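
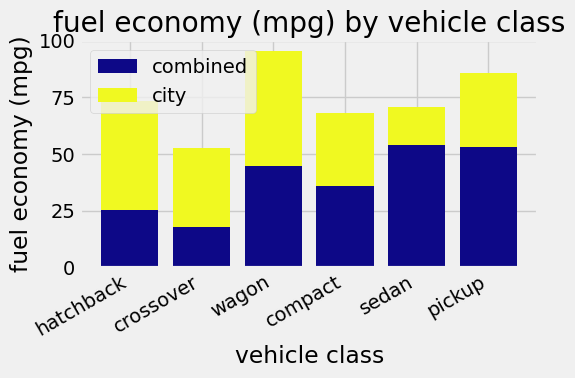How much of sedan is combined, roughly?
combined top ≈ 50, bottom ≈ 0; segment ≈ 50.

≈ 50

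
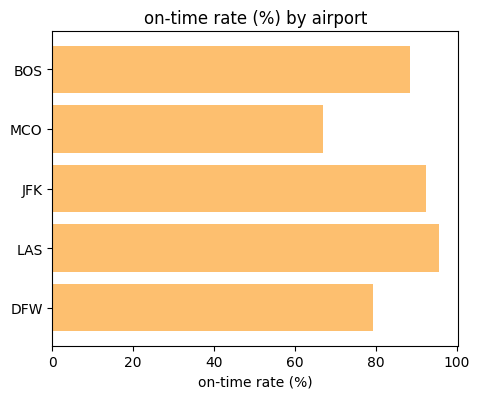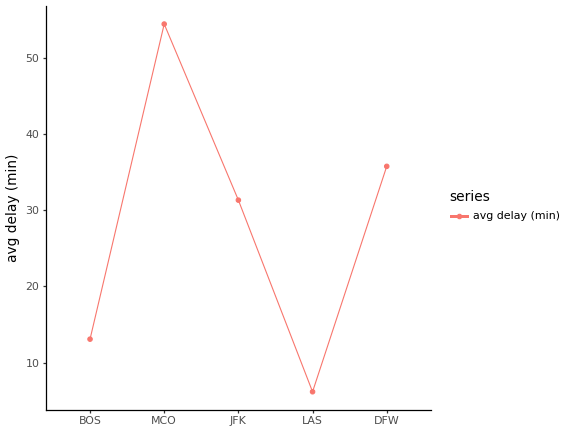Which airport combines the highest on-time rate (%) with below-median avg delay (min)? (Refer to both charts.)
Chart 2 median avg delay (min) ≈ 30; below-median airports: BOS, LAS. Among those, LAS has the highest on-time rate (%) (≈ 100).

LAS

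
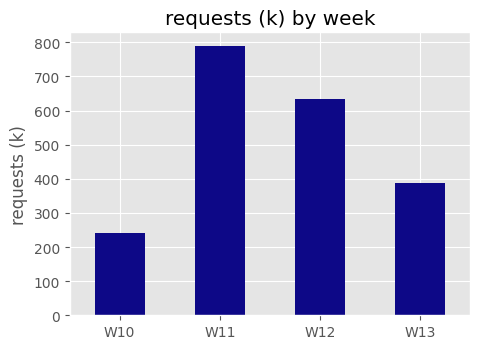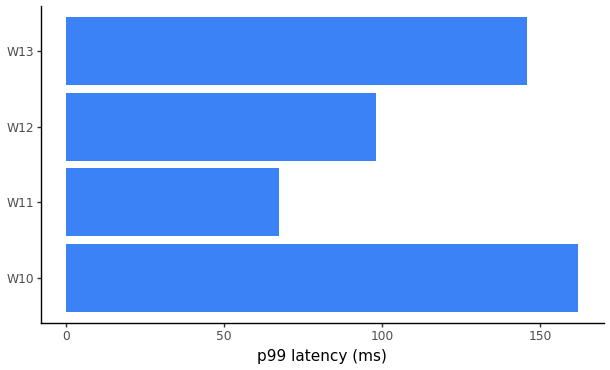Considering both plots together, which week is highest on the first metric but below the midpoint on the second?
W11

Chart 2 median p99 latency (ms) ≈ 120; below-median weeks: W11, W12. Among those, W11 has the highest requests (k) (≈ 800).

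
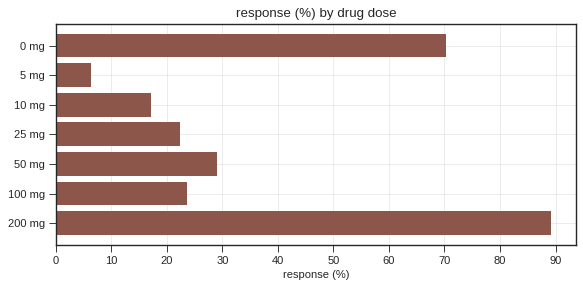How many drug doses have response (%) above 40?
2

Above 40: 0 mg, 200 mg.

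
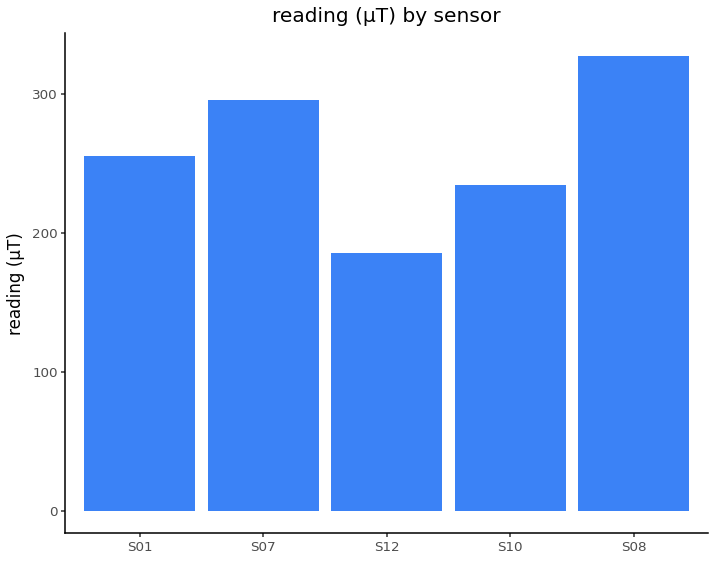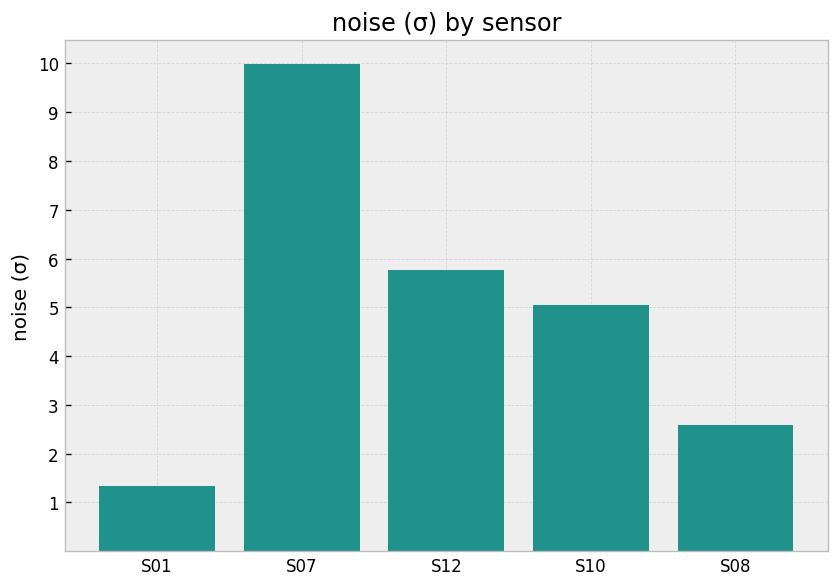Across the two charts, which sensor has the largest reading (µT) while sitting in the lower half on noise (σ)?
S08

Chart 2 median noise (σ) ≈ 5; below-median sensors: S01, S08. Among those, S08 has the highest reading (µT) (≈ 350).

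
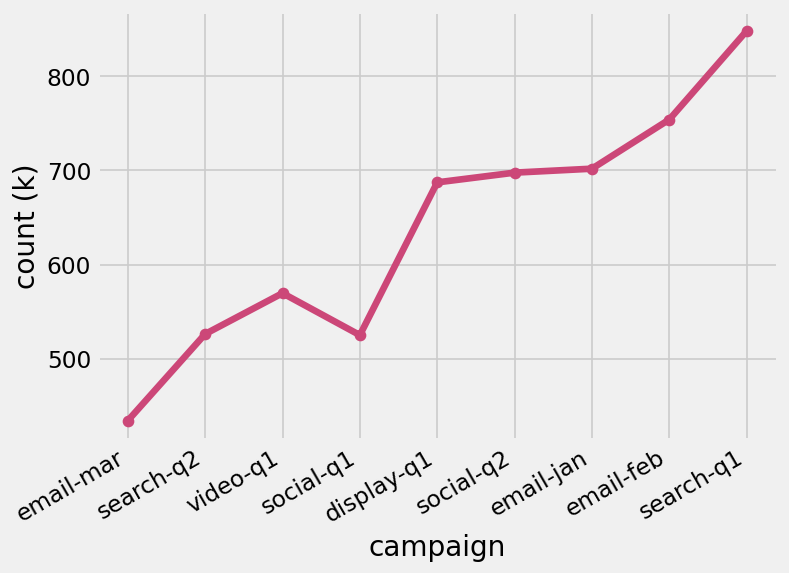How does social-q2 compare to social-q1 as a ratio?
≈ 1.27×

social-q2 ≈ 700, social-q1 ≈ 550; 700/550 ≈ 1.27.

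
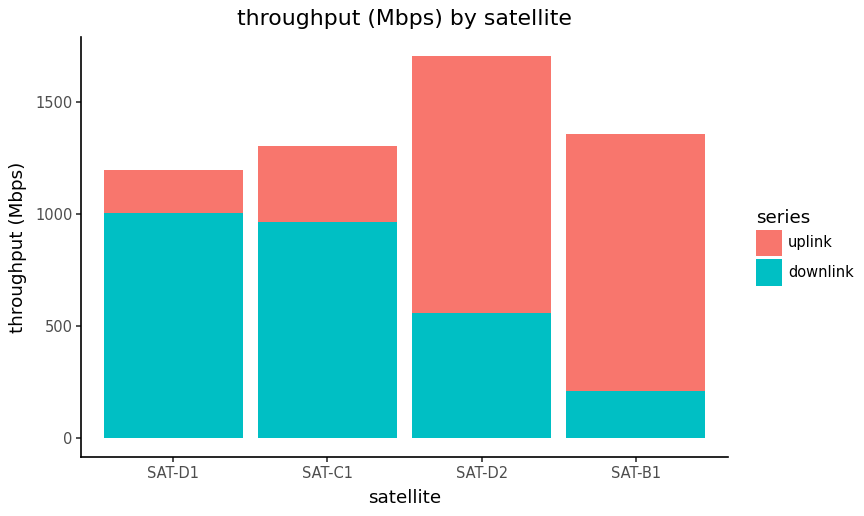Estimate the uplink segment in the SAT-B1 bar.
uplink top ≈ 1400, bottom ≈ 200; segment ≈ 1200.

≈ 1200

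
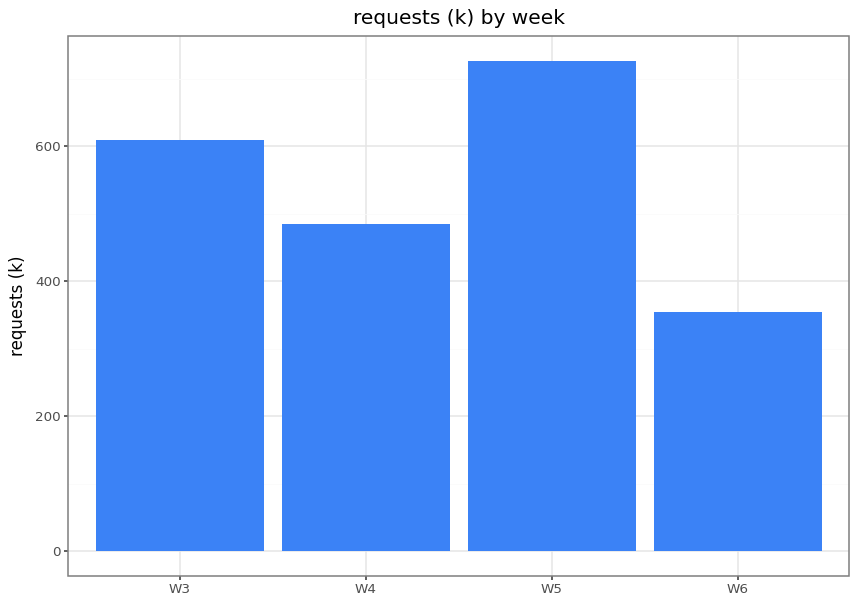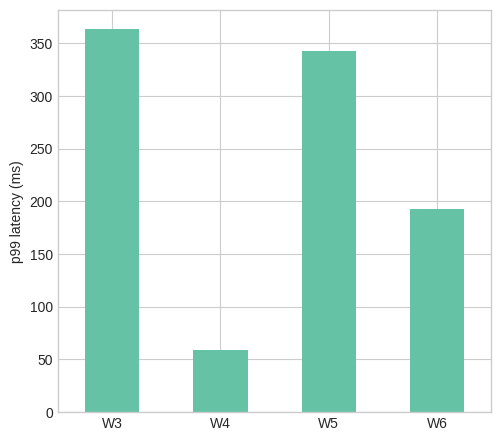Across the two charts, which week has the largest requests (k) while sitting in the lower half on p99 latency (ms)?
Chart 2 median p99 latency (ms) ≈ 250; below-median weeks: W4, W6. Among those, W4 has the highest requests (k) (≈ 500).

W4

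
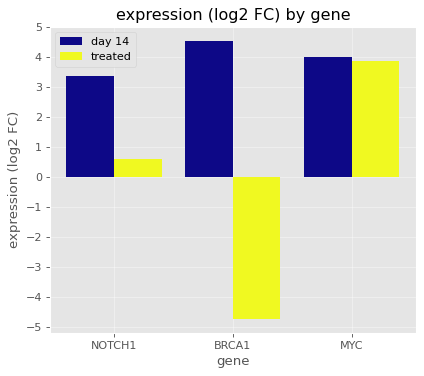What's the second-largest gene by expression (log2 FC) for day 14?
MYC

Top 3 for day 14: BRCA1 ≈ 5, MYC ≈ 4, NOTCH1 ≈ 3.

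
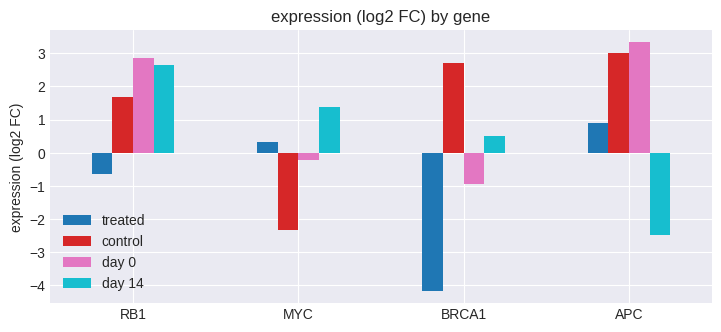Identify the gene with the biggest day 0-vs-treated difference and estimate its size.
RB1, ≈ 4 log2 FC

RB1: day 0 ≈ 3, treated ≈ -1 → gap ≈ 4. Next-largest (BRCA1) is only ≈ 3.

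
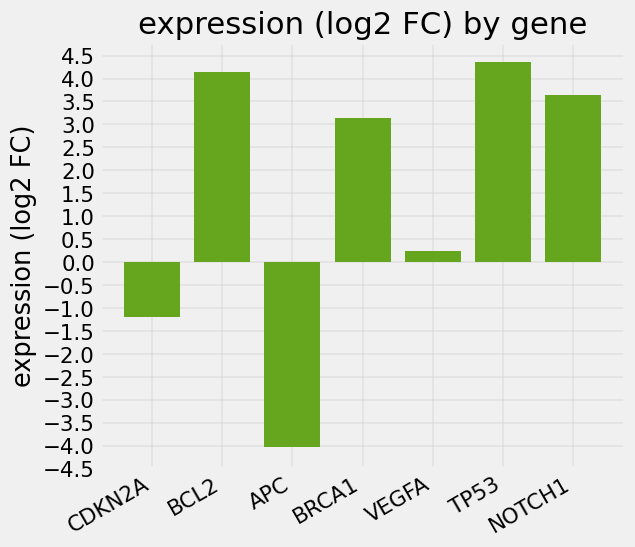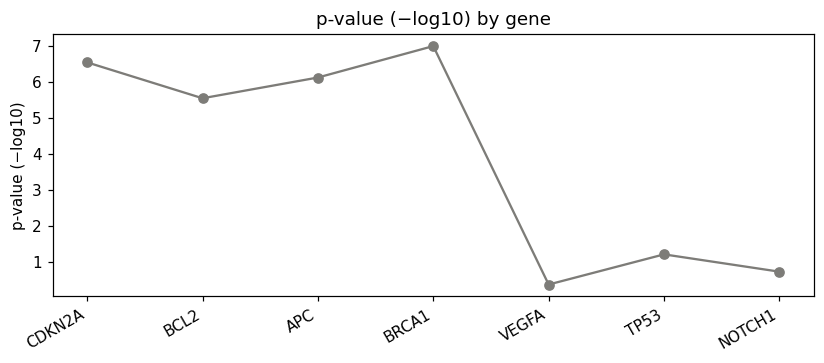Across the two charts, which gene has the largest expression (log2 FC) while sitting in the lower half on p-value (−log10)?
TP53

Chart 2 median p-value (−log10) ≈ 6; below-median genes: VEGFA, TP53, NOTCH1. Among those, TP53 has the highest expression (log2 FC) (≈ 4.5).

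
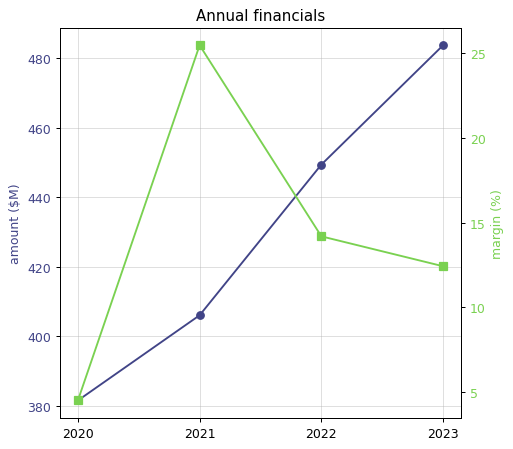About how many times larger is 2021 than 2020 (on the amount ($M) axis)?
≈ 1.08×

2021 ≈ 410, 2020 ≈ 380; 410/380 ≈ 1.08.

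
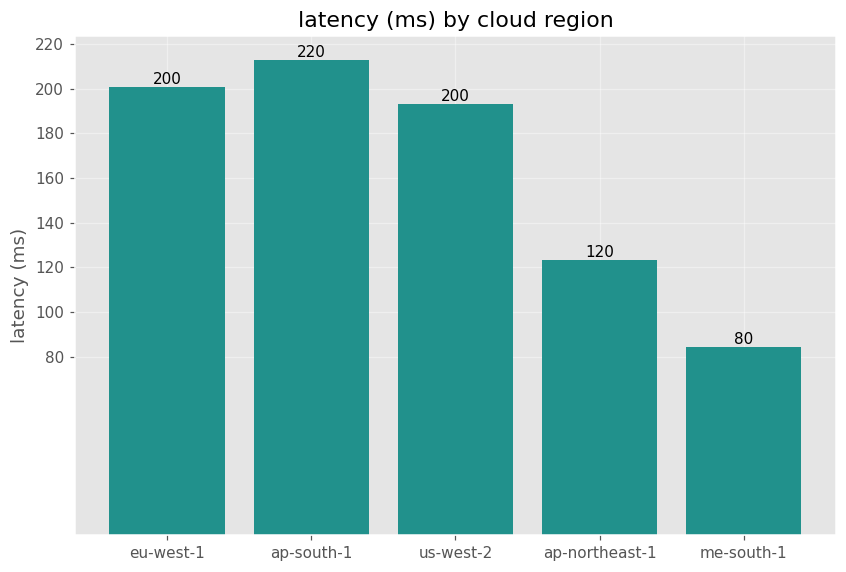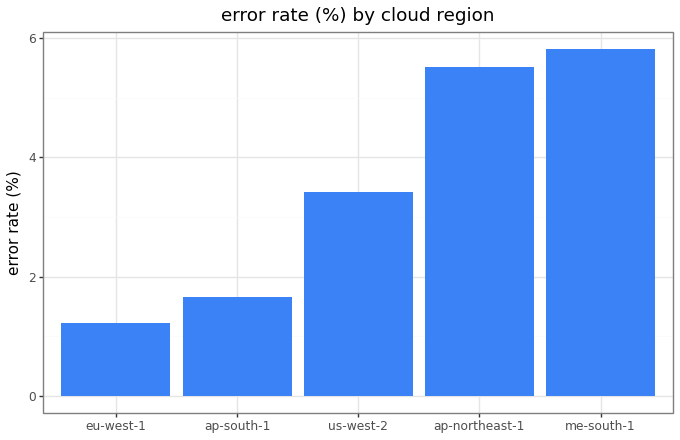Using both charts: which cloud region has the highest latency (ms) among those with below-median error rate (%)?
Chart 2 median error rate (%) ≈ 3; below-median cloud regions: eu-west-1, ap-south-1. Among those, ap-south-1 has the highest latency (ms) (≈ 220).

ap-south-1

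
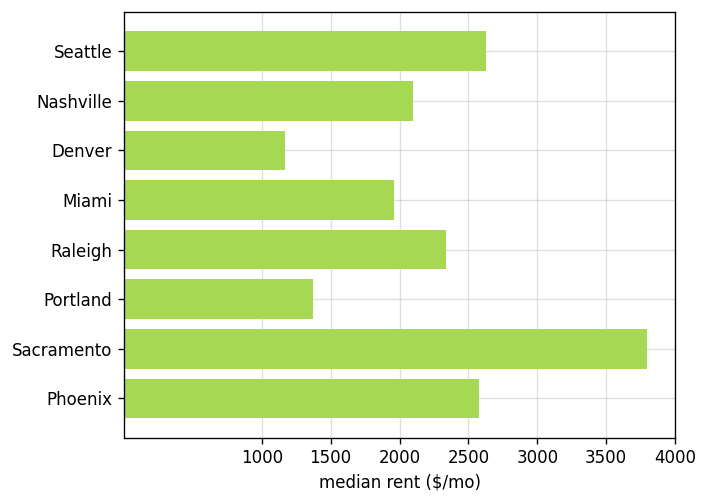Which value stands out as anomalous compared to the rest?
Sacramento ≈ 4000; the rest sit between ≈ 1000 and ≈ 2500.

Sacramento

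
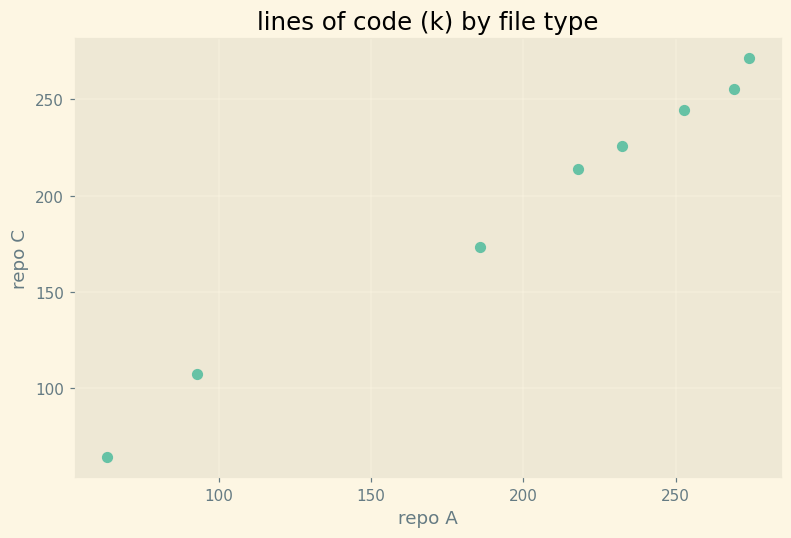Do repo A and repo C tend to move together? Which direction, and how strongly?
Points are positively correlated; strong (|r| ≈ 1.0).

positive, strong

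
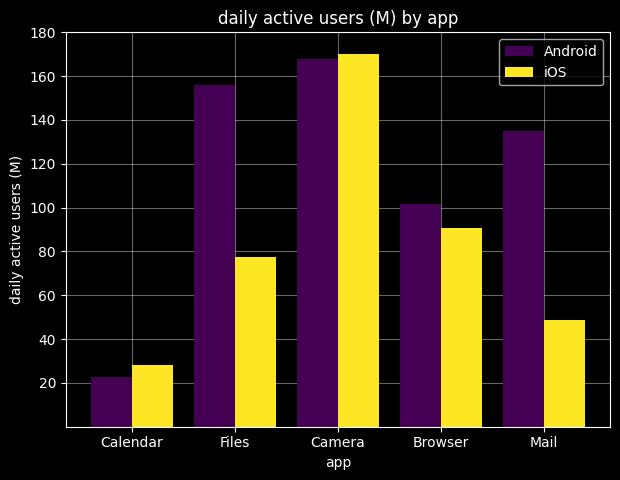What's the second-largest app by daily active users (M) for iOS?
Top 3 for iOS: Camera ≈ 160, Browser ≈ 100, Files ≈ 80.

Browser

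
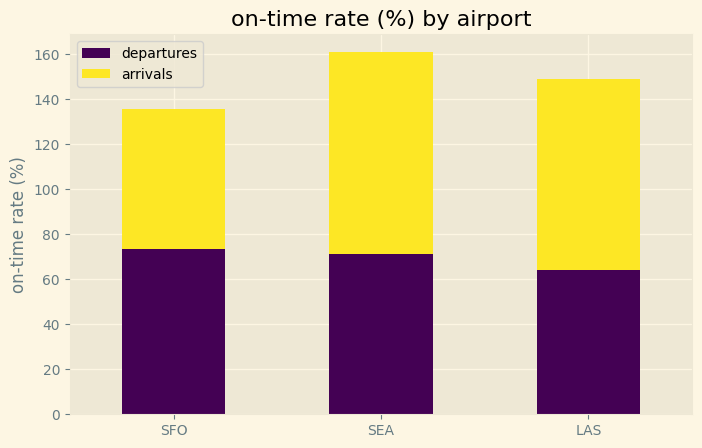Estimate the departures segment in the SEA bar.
≈ 80

departures top ≈ 80, bottom ≈ 0; segment ≈ 80.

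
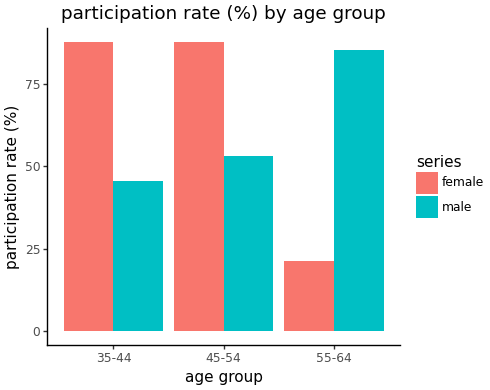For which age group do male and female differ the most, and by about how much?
55-64: male ≈ 90, female ≈ 20 → gap ≈ 70. Next-largest (35-44) is only ≈ 40.

55-64, ≈ 70 %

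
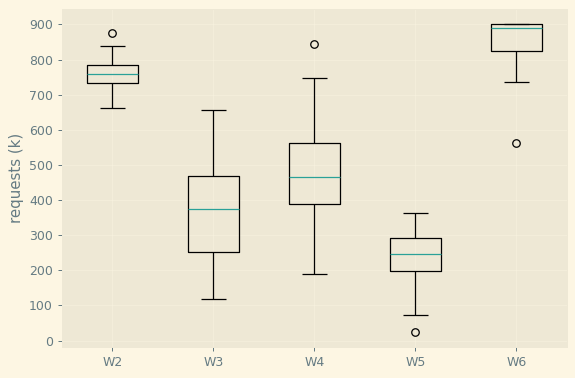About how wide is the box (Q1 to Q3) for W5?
Q3 ≈ 300, Q1 ≈ 200; IQR ≈ 100.

≈ 100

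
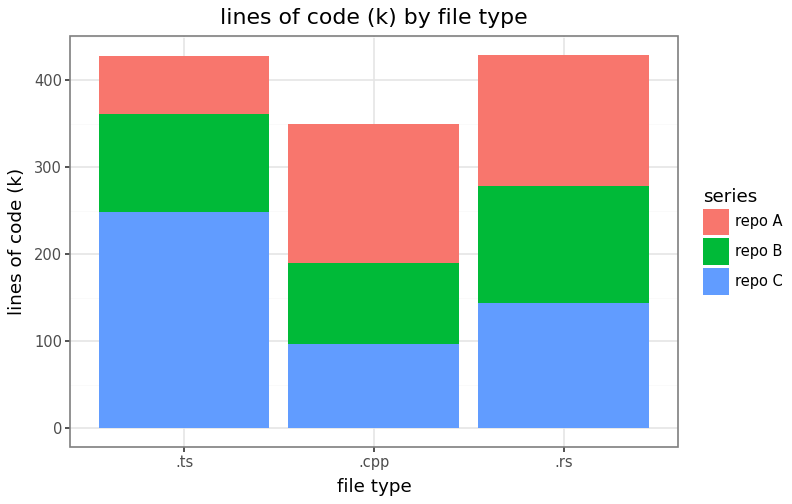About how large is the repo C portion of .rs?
repo C top ≈ 150, bottom ≈ 0; segment ≈ 150.

≈ 150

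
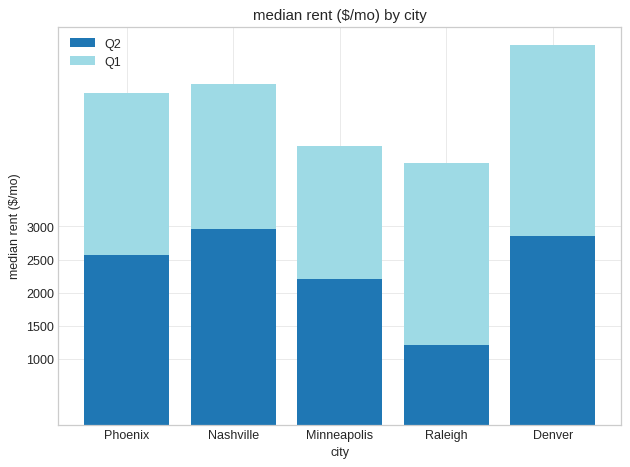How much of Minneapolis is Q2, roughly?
Q2 top ≈ 2000, bottom ≈ 0; segment ≈ 2000.

≈ 2000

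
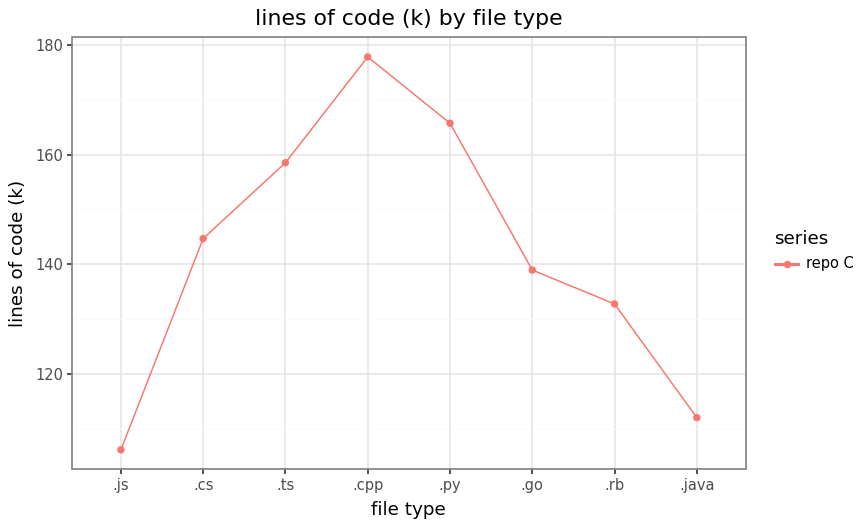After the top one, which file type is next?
Top 3: .cpp ≈ 180, .py ≈ 170, .ts ≈ 160.

.py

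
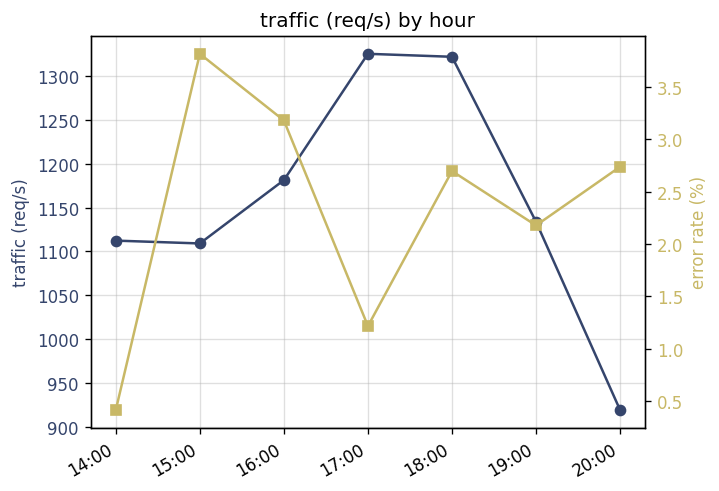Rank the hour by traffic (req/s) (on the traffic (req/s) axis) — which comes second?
18:00

Top 3 (on the traffic (req/s) axis): 17:00 ≈ 1350, 18:00 ≈ 1300, 16:00 ≈ 1200.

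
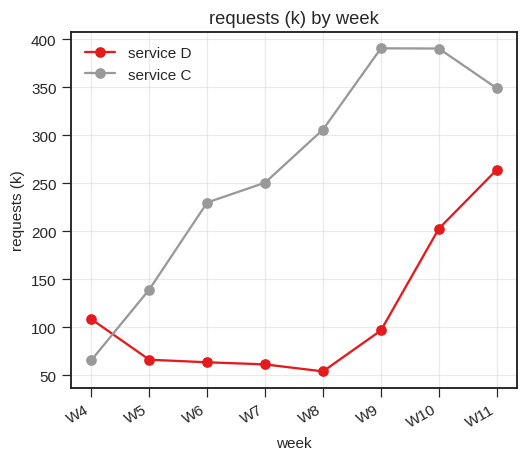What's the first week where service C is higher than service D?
W5

W4: service C ≈ 50 vs service D ≈ 100 (not yet); W5: service C ≈ 150 vs service D ≈ 50 (first crossover).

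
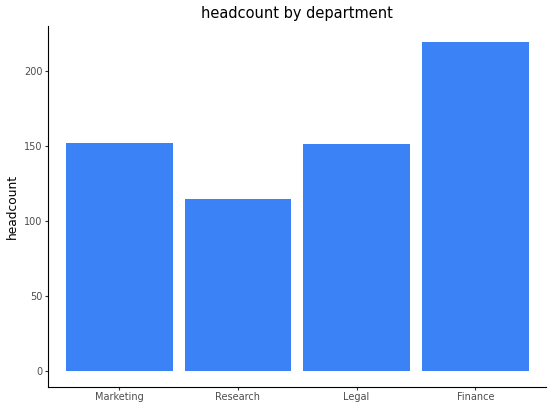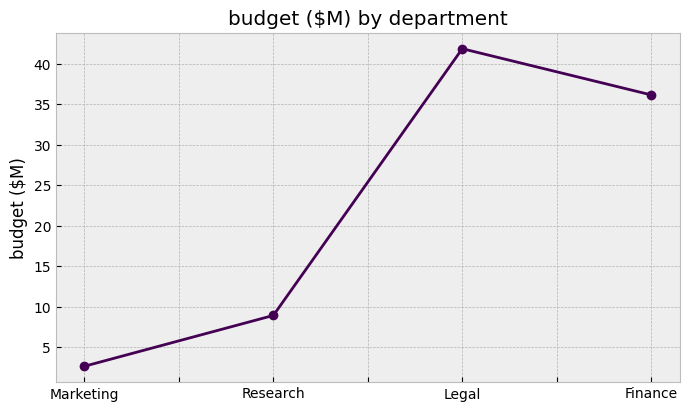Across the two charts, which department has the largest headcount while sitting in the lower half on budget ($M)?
Marketing

Chart 2 median budget ($M) ≈ 25; below-median departments: Marketing, Research. Among those, Marketing has the highest headcount (≈ 150).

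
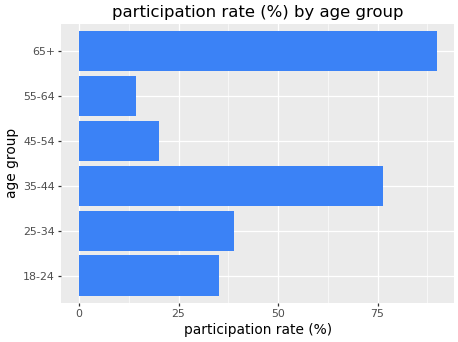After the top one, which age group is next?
Top 3: 65+ ≈ 90, 35-44 ≈ 80, 25-34 ≈ 40.

35-44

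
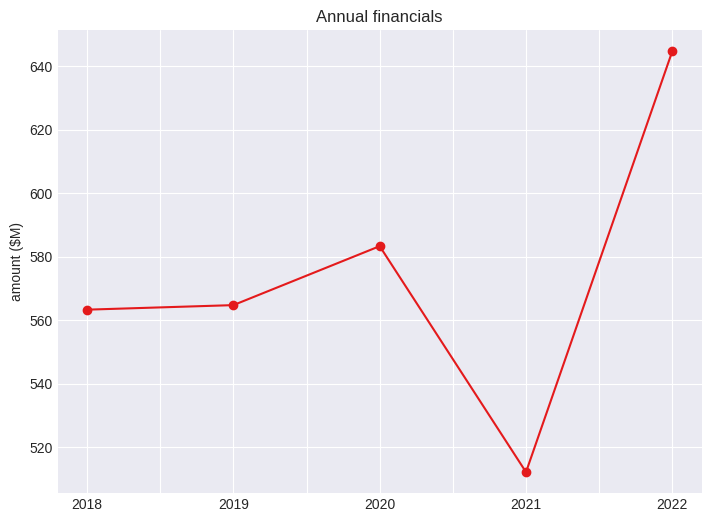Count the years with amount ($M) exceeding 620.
1

Above 620: 2022.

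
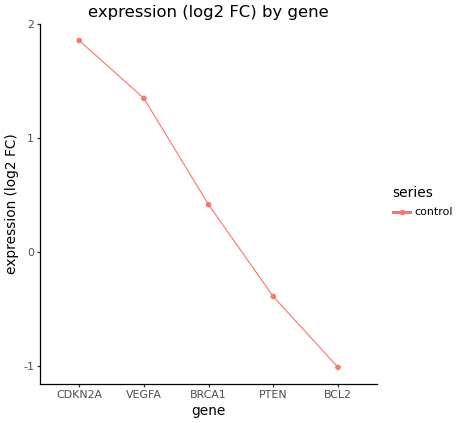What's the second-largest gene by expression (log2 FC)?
VEGFA

Top 3: CDKN2A ≈ 2.0, VEGFA ≈ 1.5, BRCA1 ≈ 0.5.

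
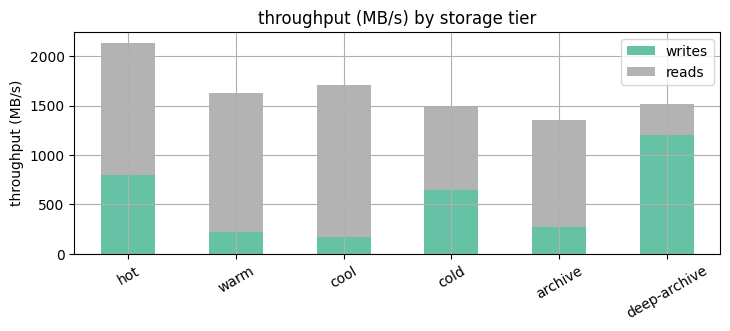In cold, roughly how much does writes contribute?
≈ 600

writes top ≈ 600, bottom ≈ 0; segment ≈ 600.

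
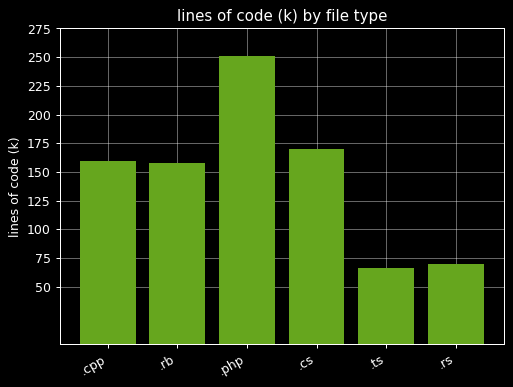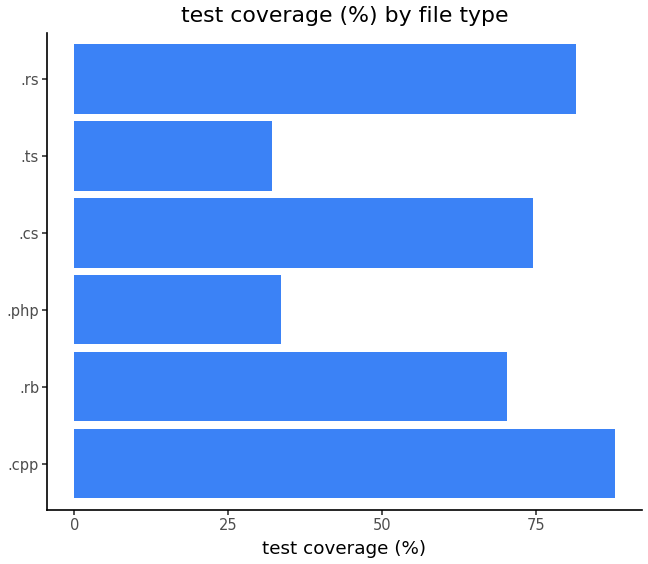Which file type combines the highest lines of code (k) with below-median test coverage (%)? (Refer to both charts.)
Chart 2 median test coverage (%) ≈ 70; below-median file types: .rb, .php, .ts. Among those, .php has the highest lines of code (k) (≈ 250).

.php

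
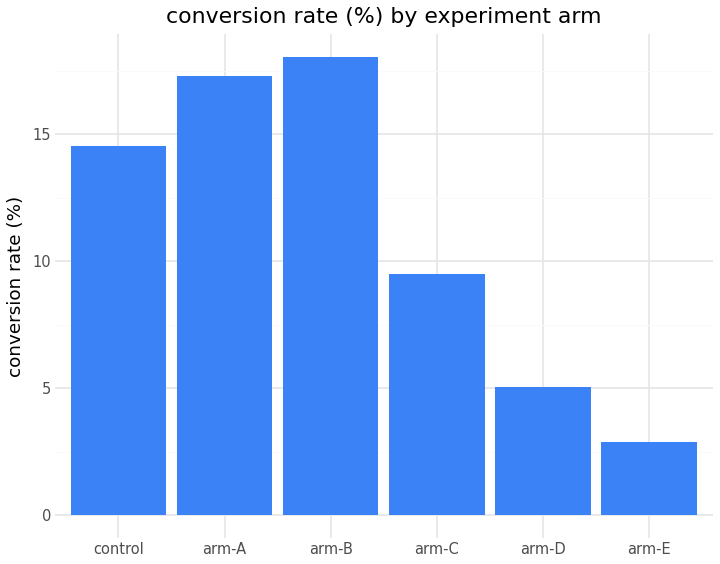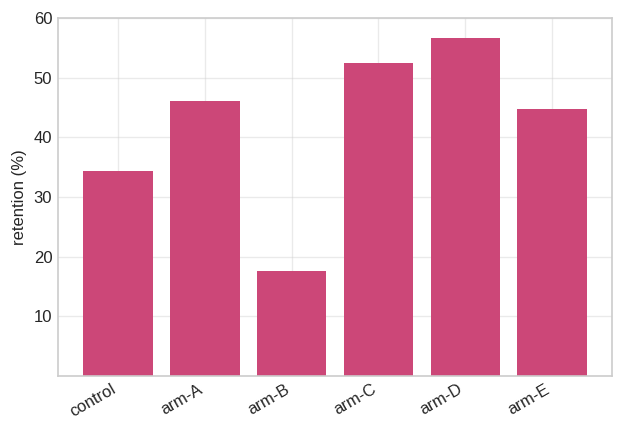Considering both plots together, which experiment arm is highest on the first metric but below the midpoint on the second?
arm-B

Chart 2 median retention (%) ≈ 50; below-median experiment arms: control, arm-B, arm-E. Among those, arm-B has the highest conversion rate (%) (≈ 18).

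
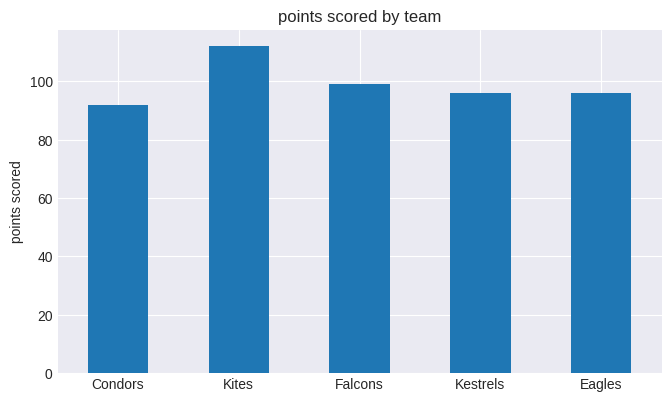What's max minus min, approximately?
Max Kites ≈ 110, min Condors ≈ 90; range ≈ 20.

≈ 20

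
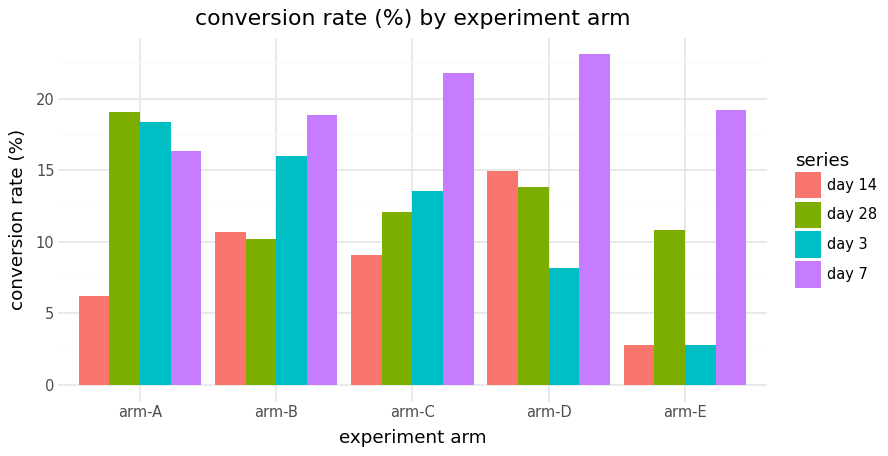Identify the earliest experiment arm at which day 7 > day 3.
arm-B

arm-A: day 7 ≈ 16 vs day 3 ≈ 18 (not yet); arm-B: day 7 ≈ 18 vs day 3 ≈ 16 (first crossover).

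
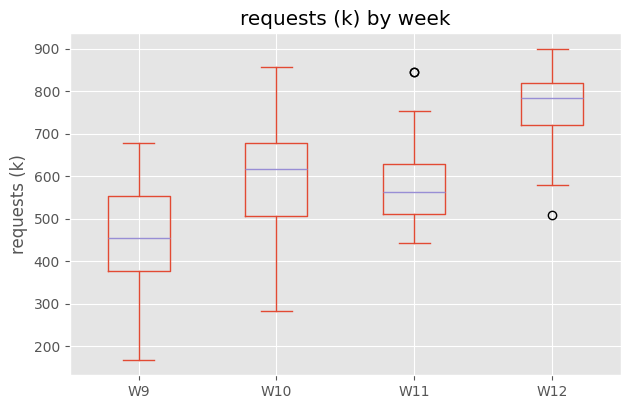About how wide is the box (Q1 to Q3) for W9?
≈ 150

Q3 ≈ 550, Q1 ≈ 400; IQR ≈ 150.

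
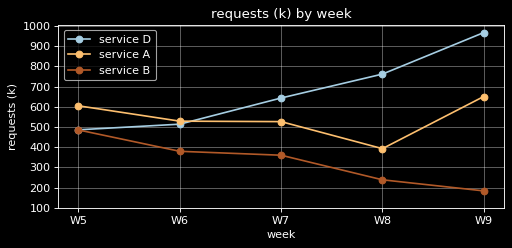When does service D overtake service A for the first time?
W6: service D ≈ 500 vs service A ≈ 500 (not yet); W7: service D ≈ 600 vs service A ≈ 500 (first crossover).

W7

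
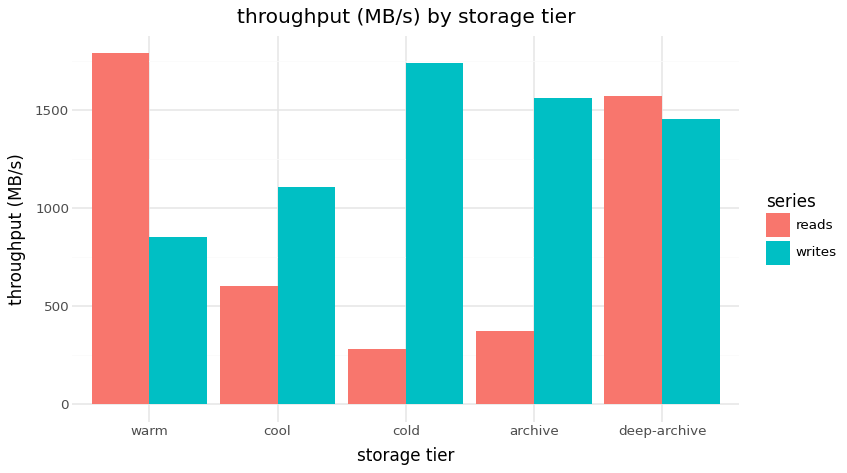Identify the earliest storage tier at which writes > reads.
warm: writes ≈ 800 vs reads ≈ 1800 (not yet); cool: writes ≈ 1200 vs reads ≈ 600 (first crossover).

cool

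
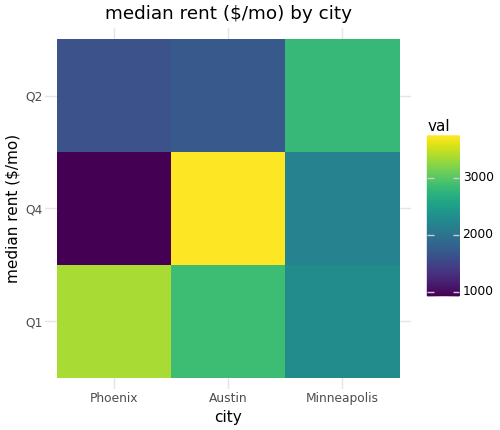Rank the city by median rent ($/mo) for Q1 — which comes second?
Austin

Top 3 for Q1: Phoenix ≈ 3500, Austin ≈ 3000, Minneapolis ≈ 2500.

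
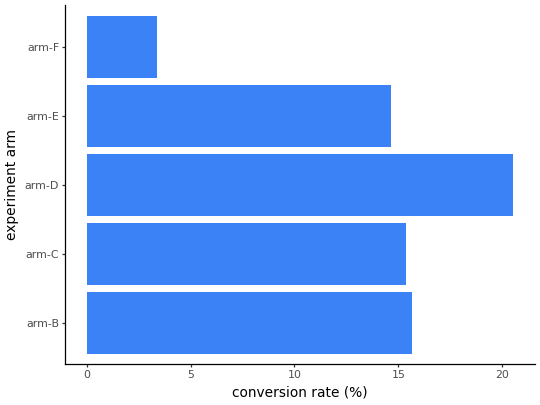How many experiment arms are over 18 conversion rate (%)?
Above 18: arm-D.

1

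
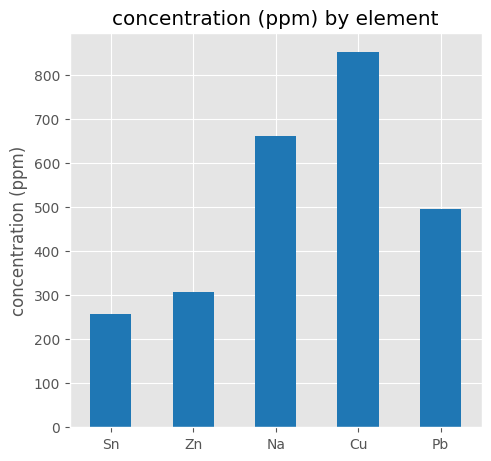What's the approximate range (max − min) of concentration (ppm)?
≈ 600

Max Cu ≈ 900, min Sn ≈ 300; range ≈ 600.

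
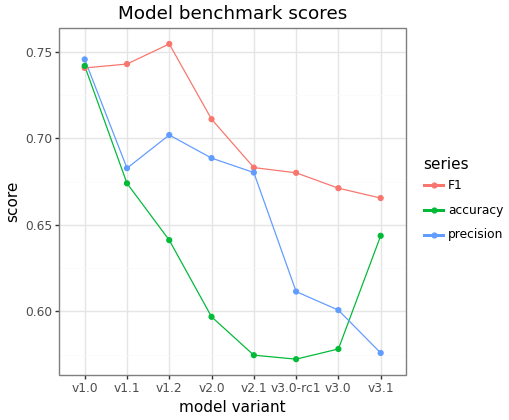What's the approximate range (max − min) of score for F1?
≈ 0.10

Max v1.2 ≈ 0.76, min v3.1 ≈ 0.66; range ≈ 0.10.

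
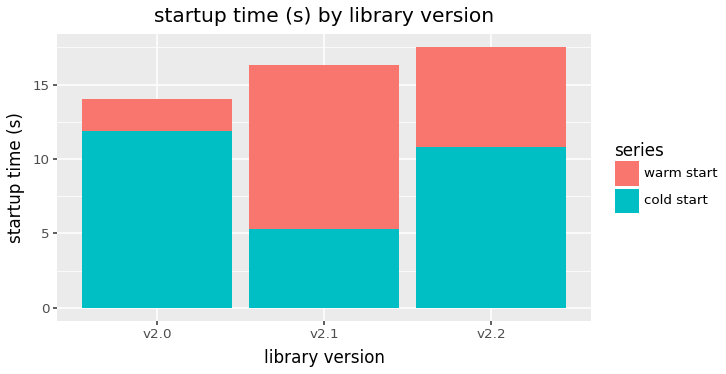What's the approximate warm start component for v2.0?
warm start top ≈ 14, bottom ≈ 12; segment ≈ 2.

≈ 2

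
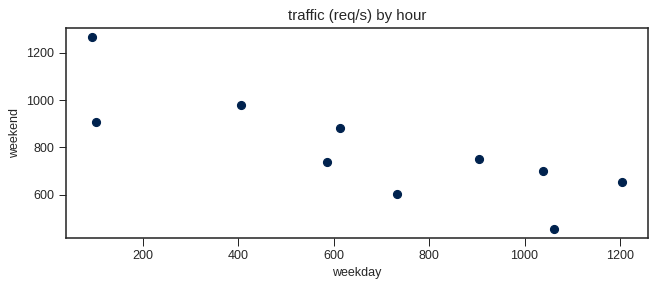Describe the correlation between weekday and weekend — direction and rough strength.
negative, strong

Points are negatively correlated; strong (|r| ≈ 0.8).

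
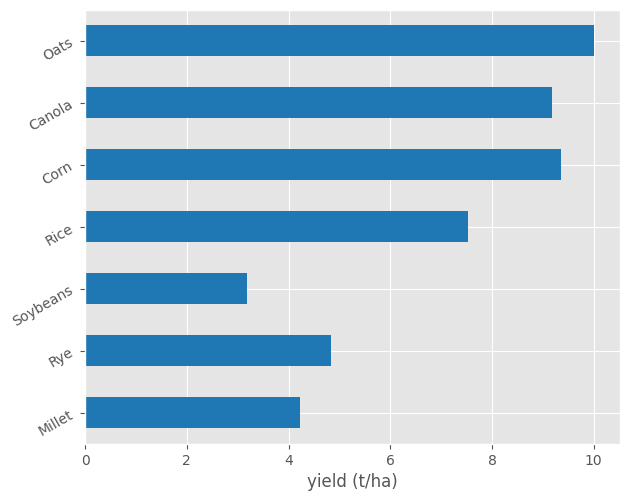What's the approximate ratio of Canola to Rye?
Canola ≈ 9, Rye ≈ 5; 9/5 ≈ 1.8.

≈ 1.8×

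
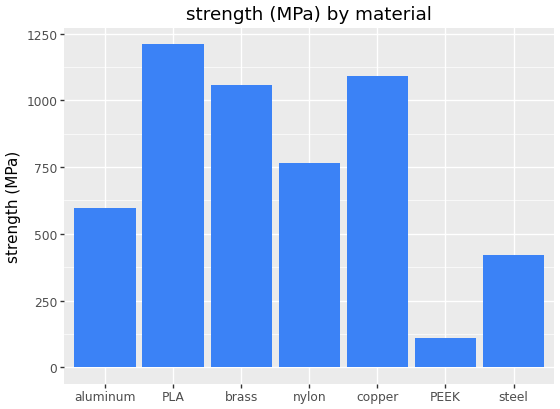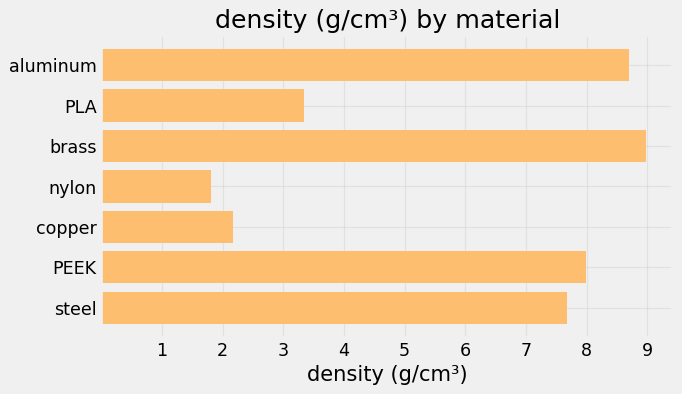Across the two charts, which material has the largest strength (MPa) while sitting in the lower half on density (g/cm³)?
Chart 2 median density (g/cm³) ≈ 8; below-median materials: PLA, nylon, copper. Among those, PLA has the highest strength (MPa) (≈ 1200).

PLA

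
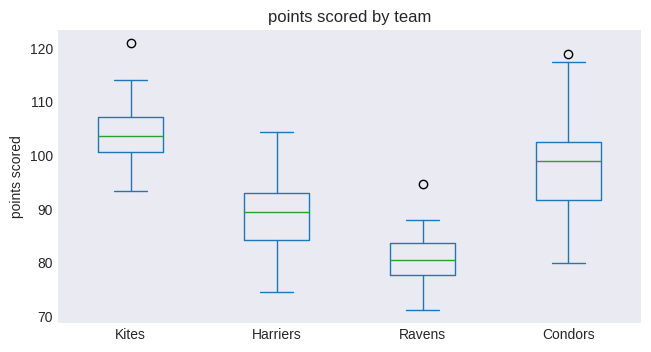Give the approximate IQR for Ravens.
Q3 ≈ 85, Q1 ≈ 80; IQR ≈ 5.

≈ 5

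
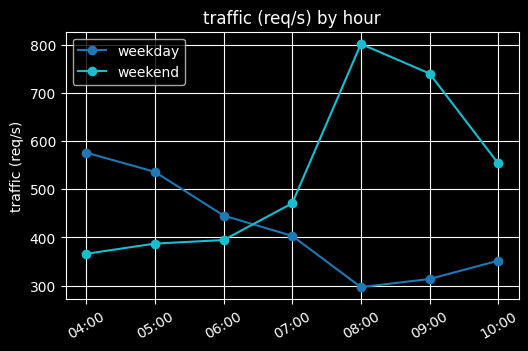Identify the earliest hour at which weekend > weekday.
06:00: weekend ≈ 400 vs weekday ≈ 450 (not yet); 07:00: weekend ≈ 450 vs weekday ≈ 400 (first crossover).

07:00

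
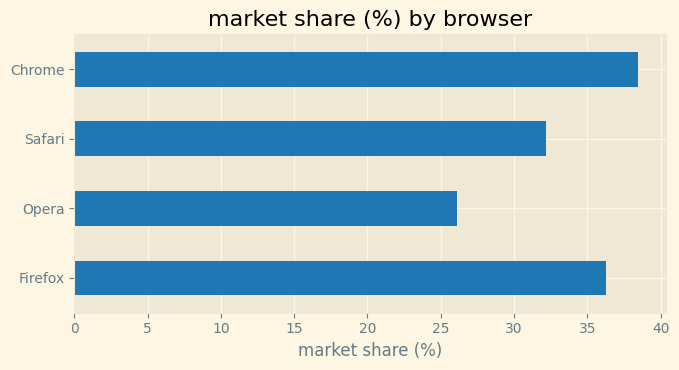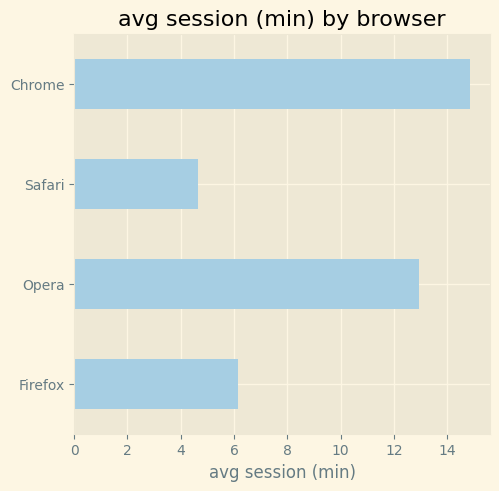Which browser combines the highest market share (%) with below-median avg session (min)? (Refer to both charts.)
Firefox

Chart 2 median avg session (min) ≈ 10; below-median browsers: Firefox, Safari. Among those, Firefox has the highest market share (%) (≈ 35).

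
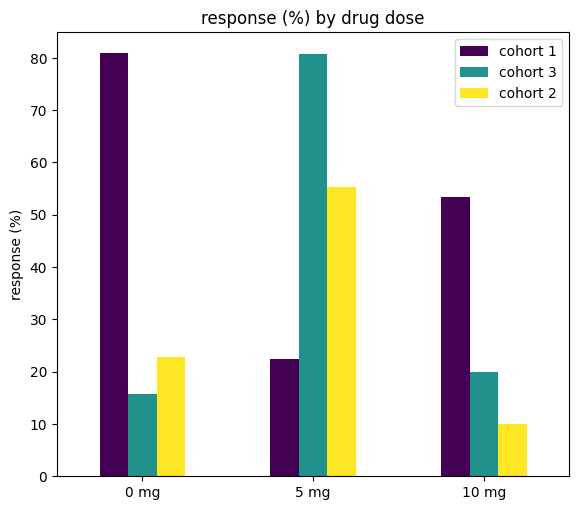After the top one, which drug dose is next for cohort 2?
0 mg

Top 3 for cohort 2: 5 mg ≈ 60, 0 mg ≈ 20, 10 mg ≈ 10.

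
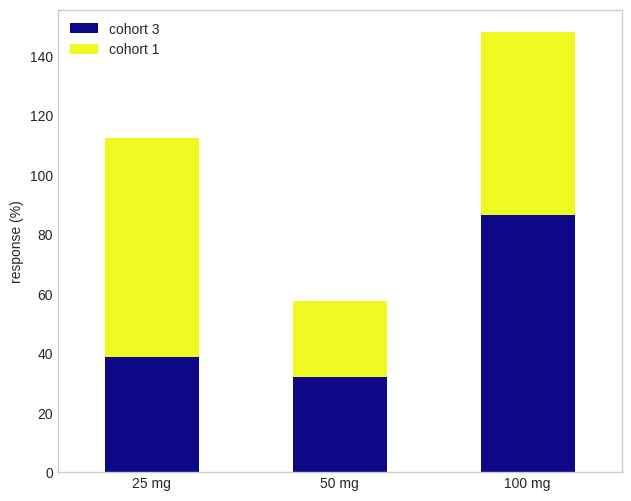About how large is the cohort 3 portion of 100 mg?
≈ 80

cohort 3 top ≈ 80, bottom ≈ 0; segment ≈ 80.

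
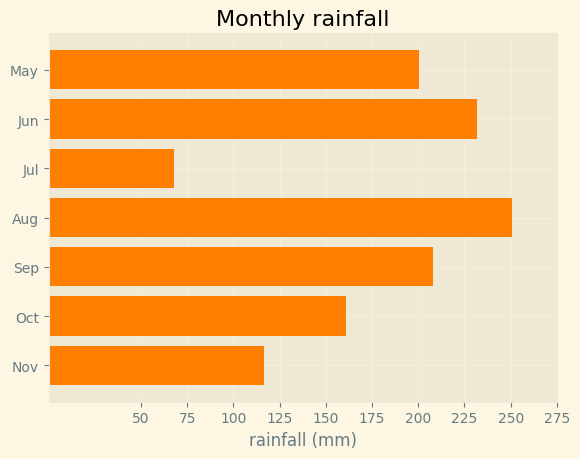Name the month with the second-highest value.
Jun

Top 3: Aug ≈ 250, Jun ≈ 225, Sep ≈ 200.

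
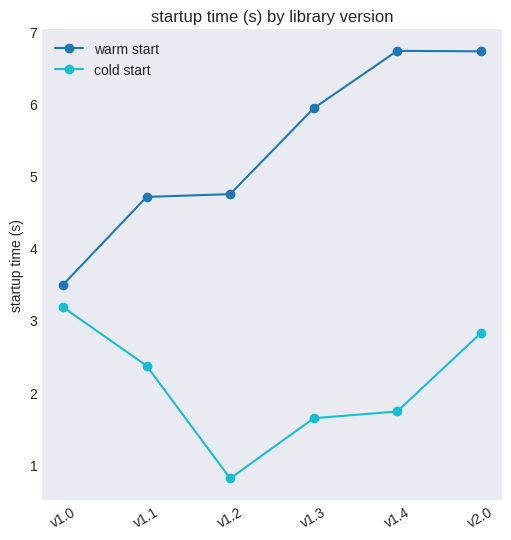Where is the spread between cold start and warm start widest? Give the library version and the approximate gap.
v1.4, ≈ 5.0 s

v1.4: cold start ≈ 1.5, warm start ≈ 6.5 → gap ≈ 5.0. Next-largest (v1.3) is only ≈ 4.5.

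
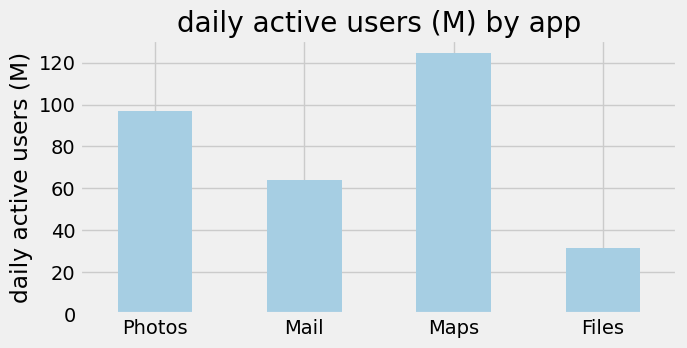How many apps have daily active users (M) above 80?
Above 80: Photos, Maps.

2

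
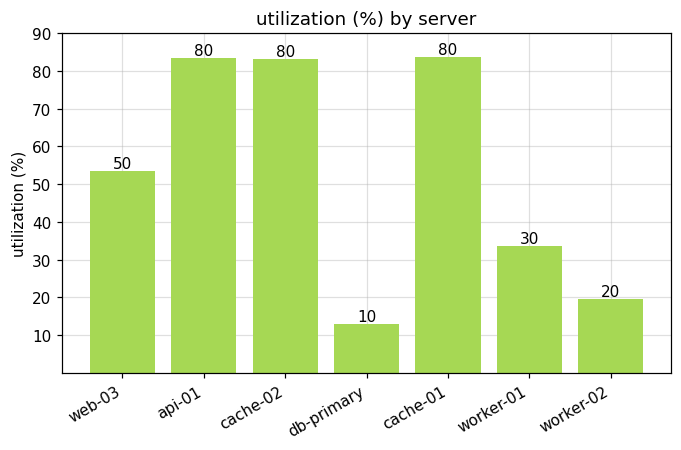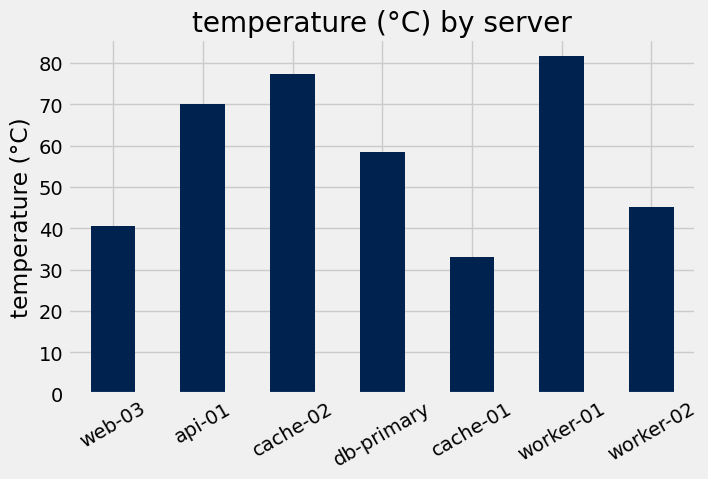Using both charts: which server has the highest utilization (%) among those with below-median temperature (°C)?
Chart 2 median temperature (°C) ≈ 60; below-median servers: web-03, cache-01, worker-02. Among those, cache-01 has the highest utilization (%) (≈ 80).

cache-01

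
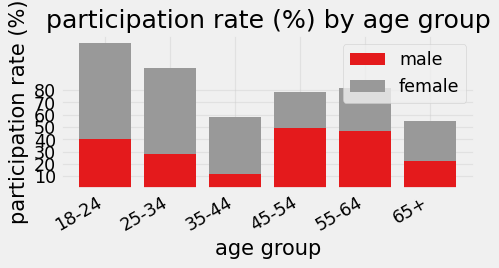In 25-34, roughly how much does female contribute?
≈ 70

female top ≈ 100, bottom ≈ 30; segment ≈ 70.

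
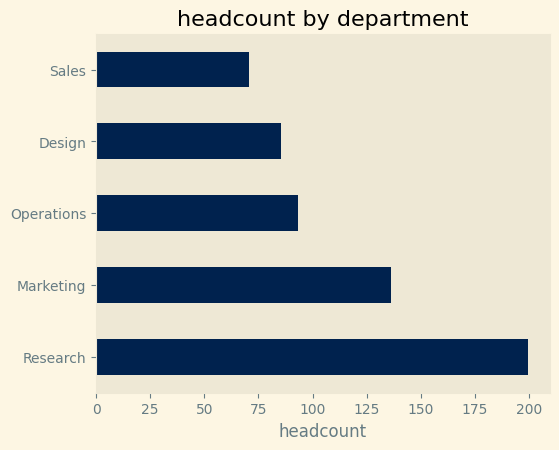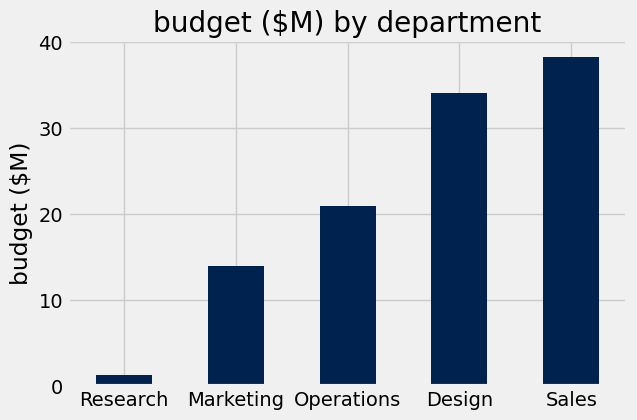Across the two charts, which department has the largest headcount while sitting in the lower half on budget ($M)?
Chart 2 median budget ($M) ≈ 20; below-median departments: Research, Marketing. Among those, Research has the highest headcount (≈ 200).

Research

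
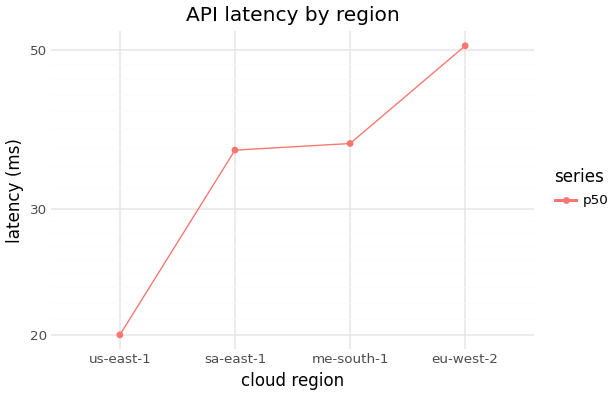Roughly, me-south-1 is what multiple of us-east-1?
≈ 1.75×

me-south-1 ≈ 35, us-east-1 ≈ 20; 35/20 ≈ 1.75.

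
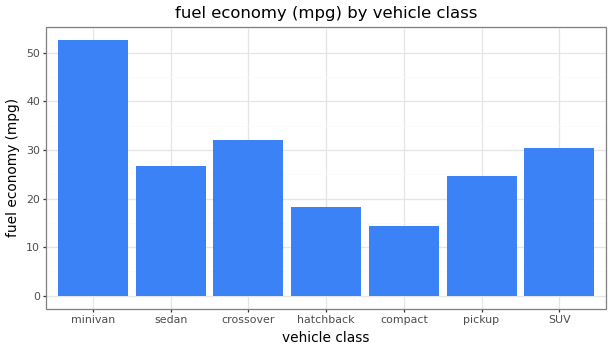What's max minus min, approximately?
≈ 40

Max minivan ≈ 55, min compact ≈ 15; range ≈ 40.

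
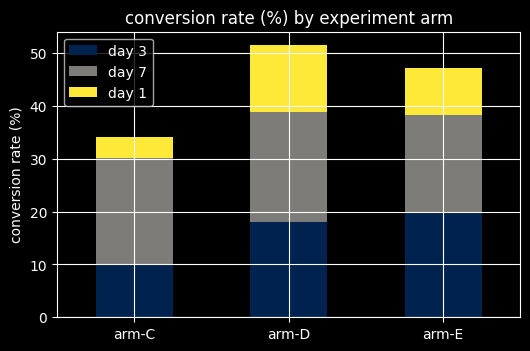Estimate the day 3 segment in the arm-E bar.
day 3 top ≈ 20, bottom ≈ 0; segment ≈ 20.

≈ 20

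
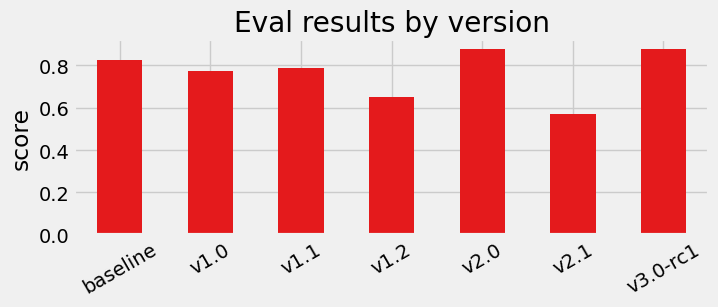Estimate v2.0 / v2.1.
≈ 1.5×

v2.0 ≈ 0.9, v2.1 ≈ 0.6; 0.9/0.6 ≈ 1.5.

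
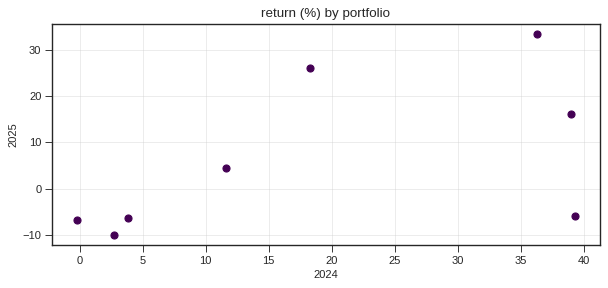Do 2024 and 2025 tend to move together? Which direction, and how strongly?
positive, moderate

Points are positively correlated; moderate (|r| ≈ 0.6).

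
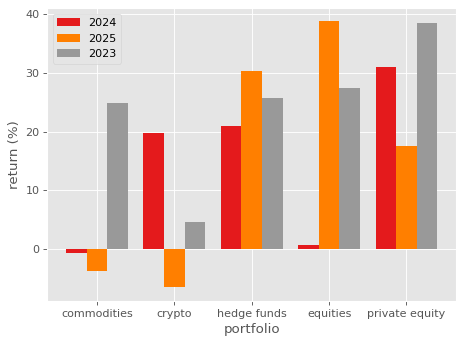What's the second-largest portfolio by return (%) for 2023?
Top 3 for 2023: private equity ≈ 40, equities ≈ 30, hedge funds ≈ 25.

equities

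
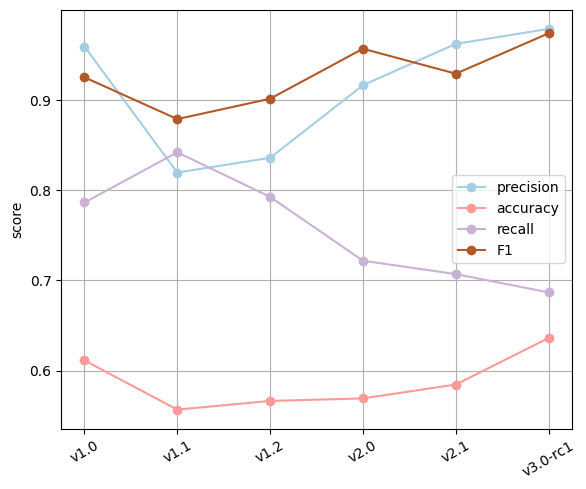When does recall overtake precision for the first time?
v1.0: recall ≈ 0.80 vs precision ≈ 0.95 (not yet); v1.1: recall ≈ 0.85 vs precision ≈ 0.80 (first crossover).

v1.1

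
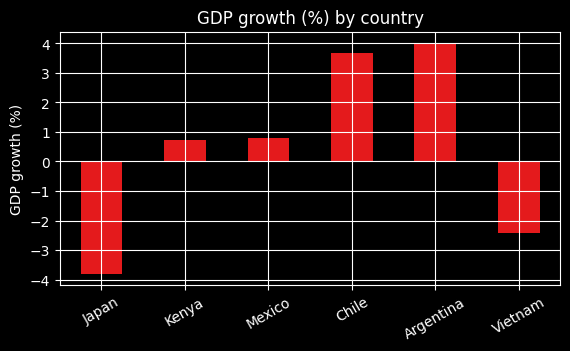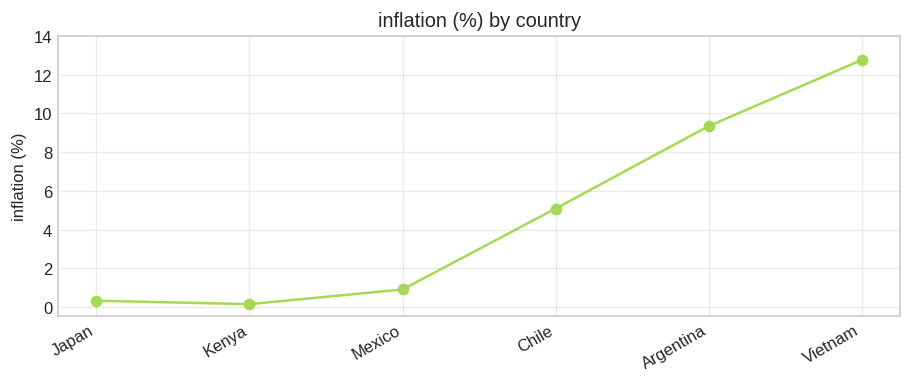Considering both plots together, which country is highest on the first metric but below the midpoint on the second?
Mexico

Chart 2 median inflation (%) ≈ 2; below-median countries: Japan, Kenya, Mexico. Among those, Mexico has the highest GDP growth (%) (≈ 1).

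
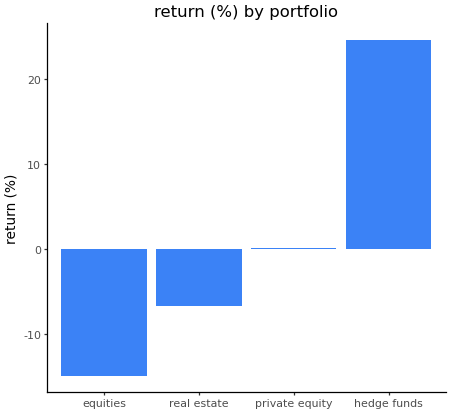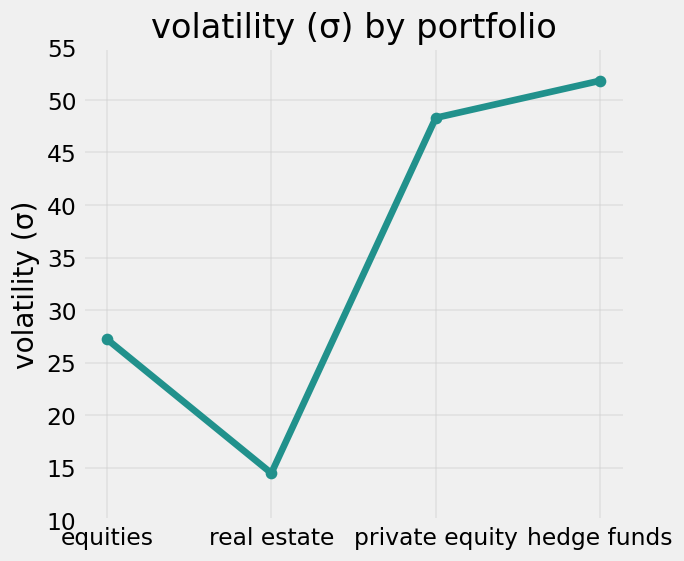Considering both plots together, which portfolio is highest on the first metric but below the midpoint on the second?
real estate

Chart 2 median volatility (σ) ≈ 40; below-median portfolios: equities, real estate. Among those, real estate has the highest return (%) (≈ -5).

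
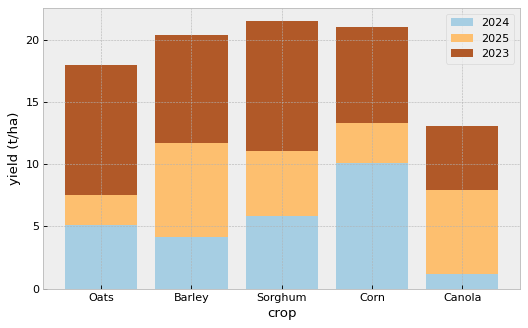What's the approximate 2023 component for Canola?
2023 top ≈ 14, bottom ≈ 8; segment ≈ 6.

≈ 6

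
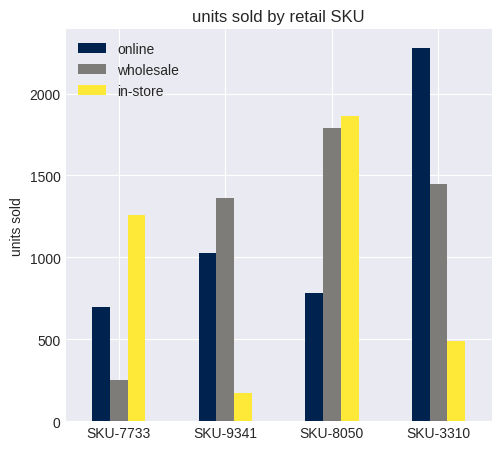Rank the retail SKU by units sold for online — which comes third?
SKU-8050

Top 4 for online: SKU-3310 ≈ 2200, SKU-9341 ≈ 1000, SKU-8050 ≈ 800, SKU-7733 ≈ 600.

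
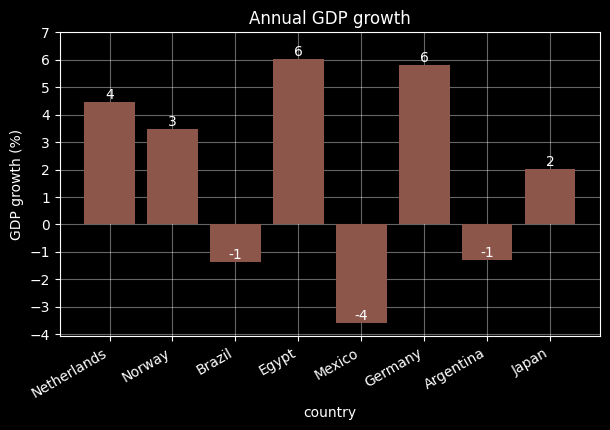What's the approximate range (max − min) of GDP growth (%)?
≈ 10

Max Egypt ≈ 6, min Mexico ≈ -4; range ≈ 10.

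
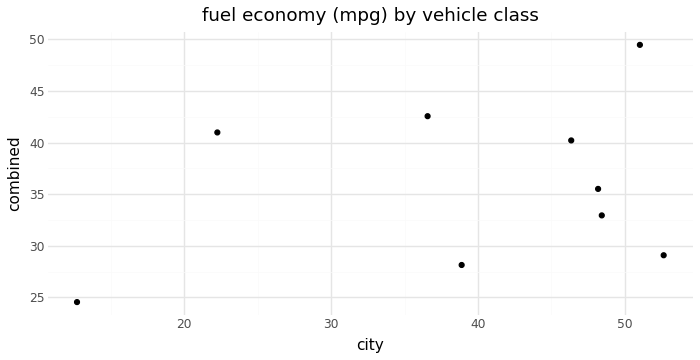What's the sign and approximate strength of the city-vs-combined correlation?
Points are positively correlated; weak (|r| ≈ 0.3).

positive, weak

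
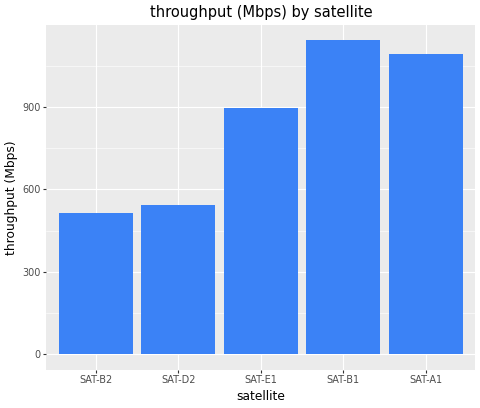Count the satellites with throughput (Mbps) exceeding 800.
3

Above 800: SAT-E1, SAT-B1, SAT-A1.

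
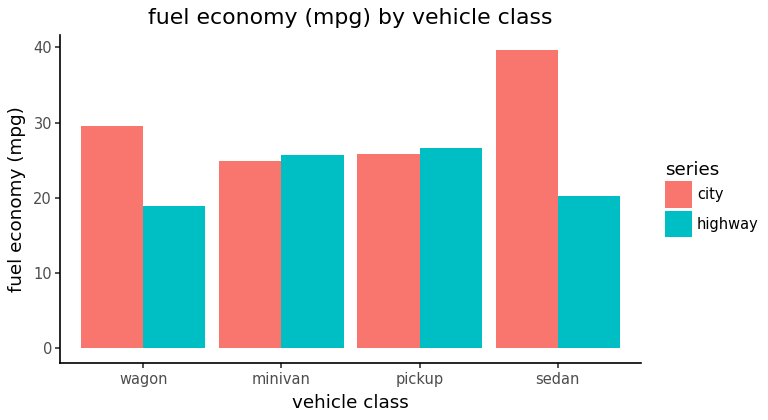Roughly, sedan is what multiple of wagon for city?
≈ 1.33×

sedan ≈ 40, wagon ≈ 30; 40/30 ≈ 1.33.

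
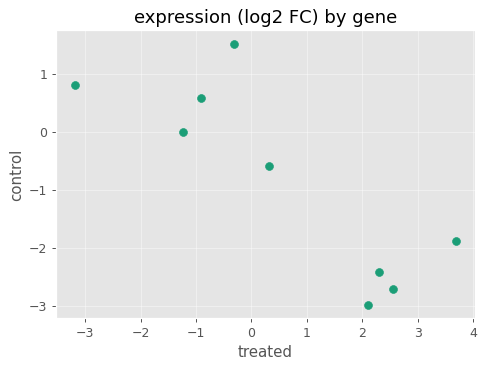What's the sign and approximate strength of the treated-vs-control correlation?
negative, strong

Points are negatively correlated; strong (|r| ≈ 0.8).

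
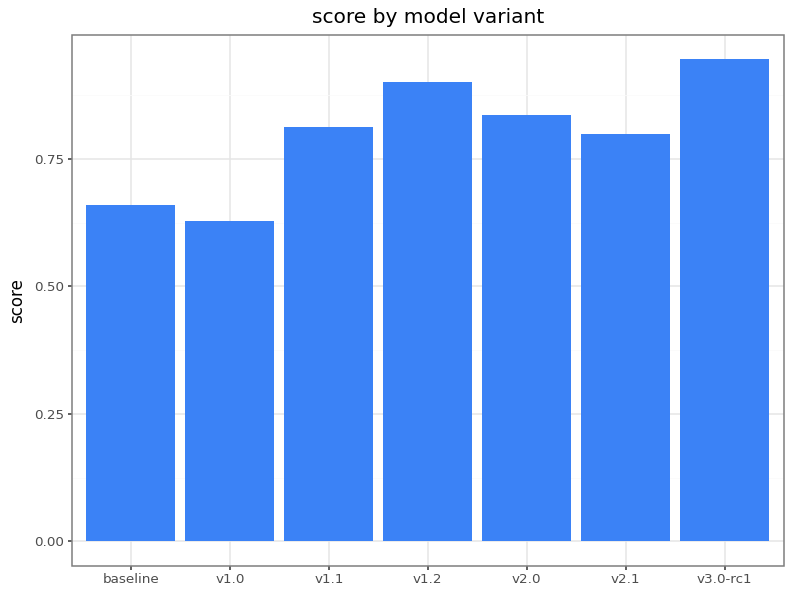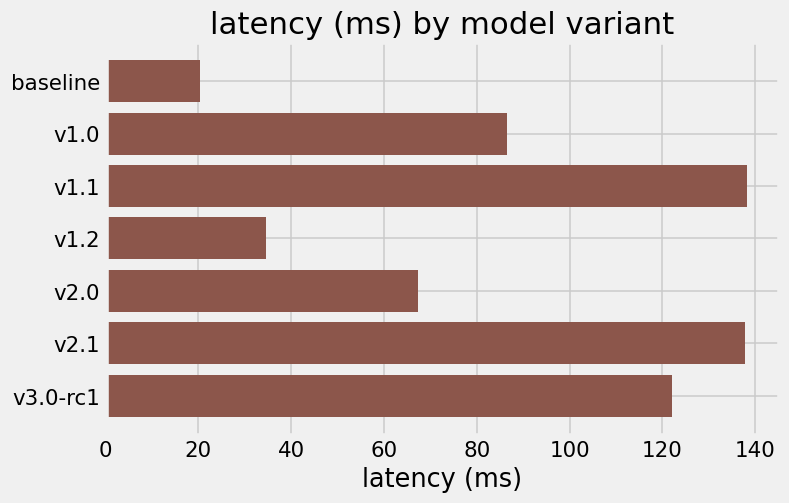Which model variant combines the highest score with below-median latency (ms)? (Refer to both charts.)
v1.2

Chart 2 median latency (ms) ≈ 80; below-median model variants: baseline, v1.2, v2.0. Among those, v1.2 has the highest score (≈ 0.9).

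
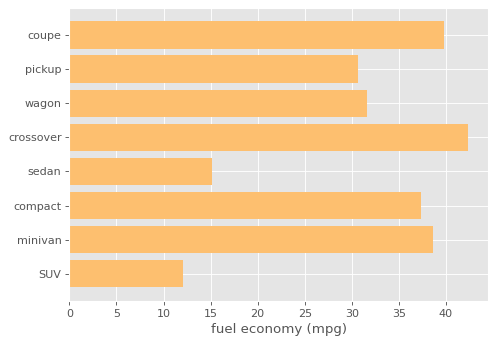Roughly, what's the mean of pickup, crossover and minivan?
≈ 37

(30 + 40 + 40) / 3 ≈ 37.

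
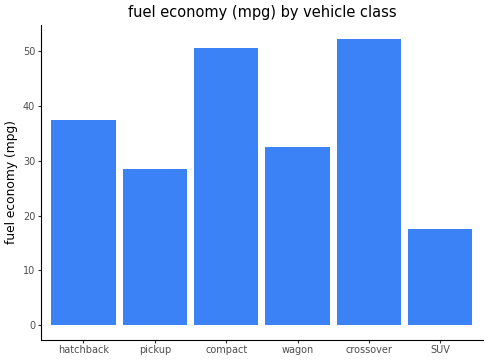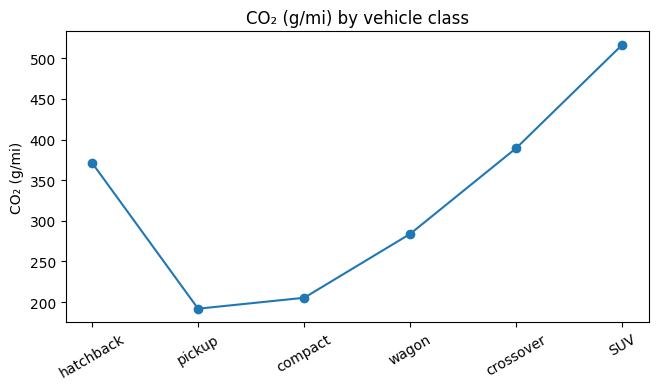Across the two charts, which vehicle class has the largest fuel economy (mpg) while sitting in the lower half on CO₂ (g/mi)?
Chart 2 median CO₂ (g/mi) ≈ 350; below-median vehicle classes: pickup, compact, wagon. Among those, compact has the highest fuel economy (mpg) (≈ 50).

compact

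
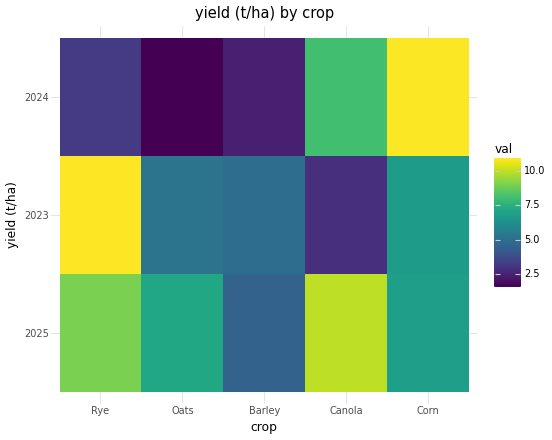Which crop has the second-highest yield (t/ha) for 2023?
Corn

Top 3 for 2023: Rye ≈ 11, Corn ≈ 7, Oats ≈ 5.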